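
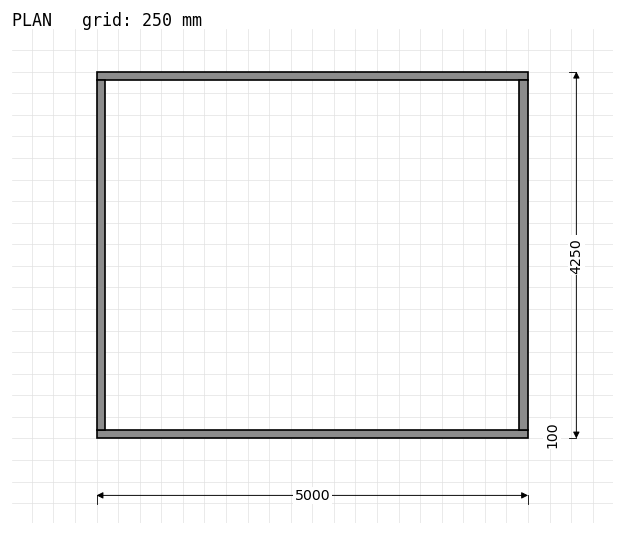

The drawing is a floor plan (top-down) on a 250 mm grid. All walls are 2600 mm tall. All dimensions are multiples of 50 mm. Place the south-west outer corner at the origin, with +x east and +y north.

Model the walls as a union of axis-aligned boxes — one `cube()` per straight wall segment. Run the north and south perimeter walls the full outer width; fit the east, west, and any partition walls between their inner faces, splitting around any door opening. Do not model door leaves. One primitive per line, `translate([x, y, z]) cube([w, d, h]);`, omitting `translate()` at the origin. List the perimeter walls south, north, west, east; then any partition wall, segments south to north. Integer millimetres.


cube([5000, 100, 2600]);
translate([0, 4150, 0]) cube([5000, 100, 2600]);
translate([0, 100, 0]) cube([100, 4050, 2600]);
translate([4900, 100, 0]) cube([100, 4050, 2600]);


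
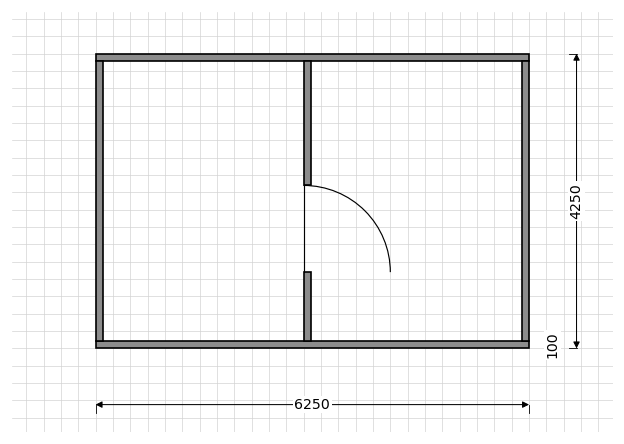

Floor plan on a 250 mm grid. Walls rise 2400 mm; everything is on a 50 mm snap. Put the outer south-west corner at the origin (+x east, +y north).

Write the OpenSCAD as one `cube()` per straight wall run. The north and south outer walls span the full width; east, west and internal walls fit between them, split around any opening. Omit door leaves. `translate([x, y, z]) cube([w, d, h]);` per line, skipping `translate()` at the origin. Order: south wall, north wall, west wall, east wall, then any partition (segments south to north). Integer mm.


cube([6250, 100, 2400]);
translate([0, 4150, 0]) cube([6250, 100, 2400]);
translate([0, 100, 0]) cube([100, 4050, 2400]);
translate([6150, 100, 0]) cube([100, 4050, 2400]);
translate([3000, 100, 0]) cube([100, 1000, 2400]);
translate([3000, 2350, 0]) cube([100, 1800, 2400]);


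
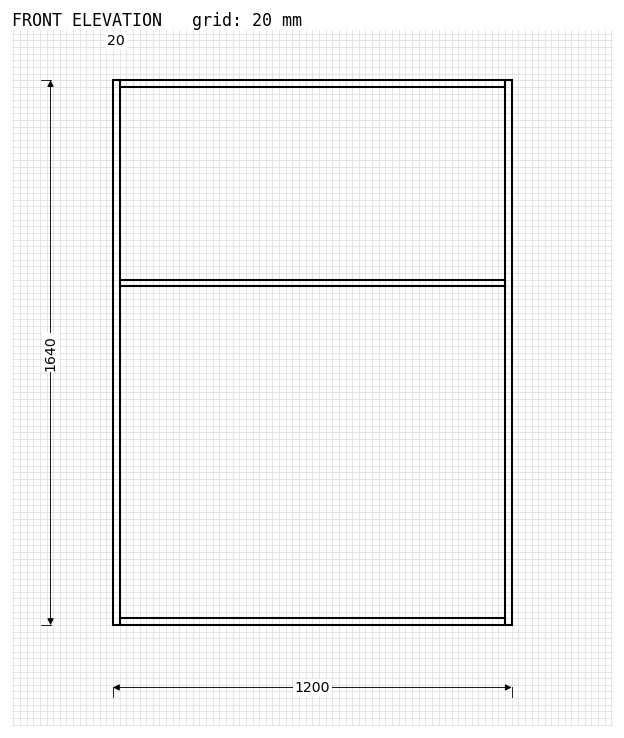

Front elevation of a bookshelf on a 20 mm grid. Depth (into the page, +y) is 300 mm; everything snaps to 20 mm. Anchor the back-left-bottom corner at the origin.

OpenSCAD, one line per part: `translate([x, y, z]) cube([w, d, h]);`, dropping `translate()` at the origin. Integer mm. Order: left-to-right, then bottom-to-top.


cube([20, 300, 1640]);
translate([20, 0, 0]) cube([1160, 300, 20]);
translate([20, 0, 1020]) cube([1160, 300, 20]);
translate([20, 0, 1620]) cube([1160, 300, 20]);
translate([1180, 0, 0]) cube([20, 300, 1640]);


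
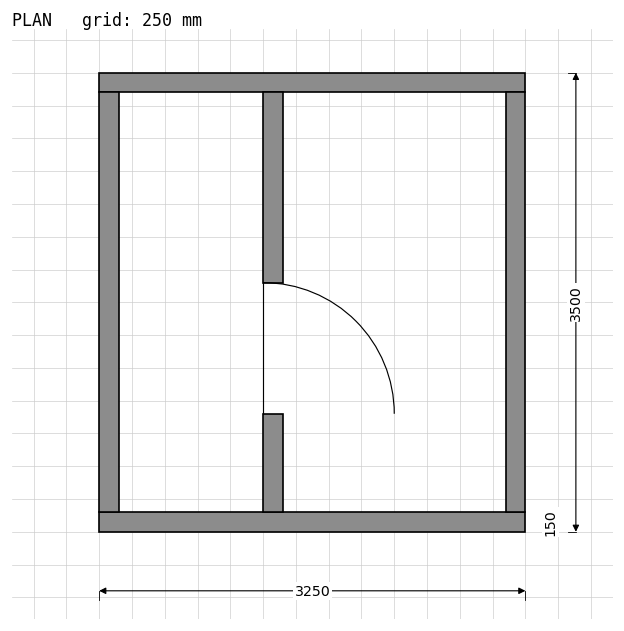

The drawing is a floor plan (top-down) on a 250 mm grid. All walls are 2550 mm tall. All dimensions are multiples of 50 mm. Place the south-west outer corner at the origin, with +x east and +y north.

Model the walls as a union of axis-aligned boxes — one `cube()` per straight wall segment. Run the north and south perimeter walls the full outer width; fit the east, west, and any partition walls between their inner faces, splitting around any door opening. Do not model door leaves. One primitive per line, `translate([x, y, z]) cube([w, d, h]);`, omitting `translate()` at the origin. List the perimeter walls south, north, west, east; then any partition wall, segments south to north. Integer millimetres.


cube([3250, 150, 2550]);
translate([0, 3350, 0]) cube([3250, 150, 2550]);
translate([0, 150, 0]) cube([150, 3200, 2550]);
translate([3100, 150, 0]) cube([150, 3200, 2550]);
translate([1250, 150, 0]) cube([150, 750, 2550]);
translate([1250, 1900, 0]) cube([150, 1450, 2550]);


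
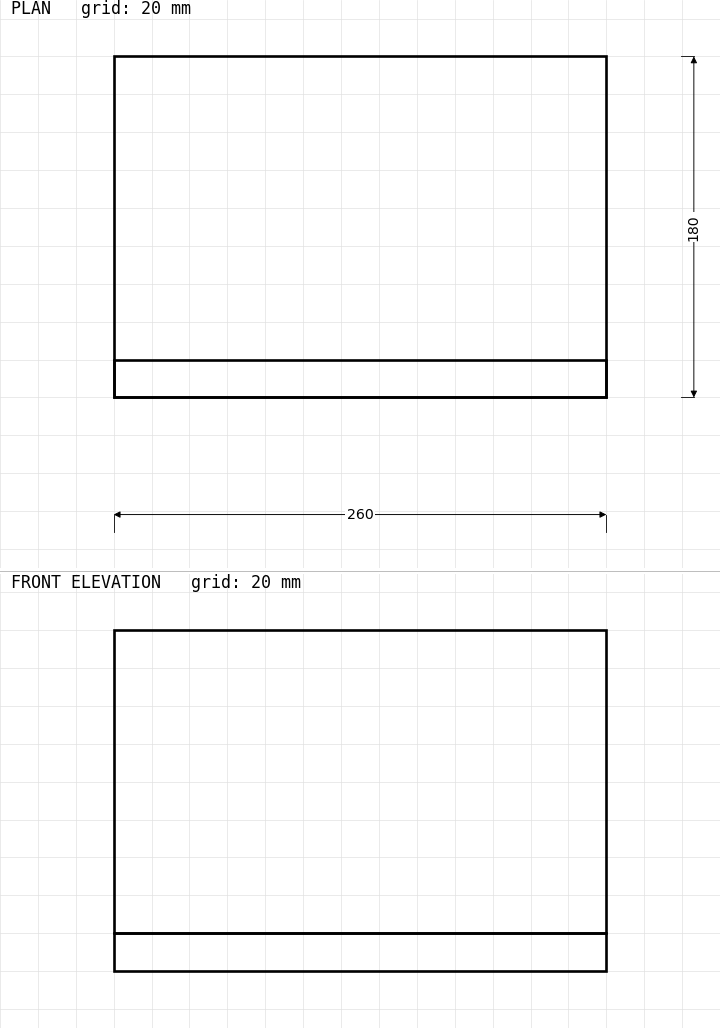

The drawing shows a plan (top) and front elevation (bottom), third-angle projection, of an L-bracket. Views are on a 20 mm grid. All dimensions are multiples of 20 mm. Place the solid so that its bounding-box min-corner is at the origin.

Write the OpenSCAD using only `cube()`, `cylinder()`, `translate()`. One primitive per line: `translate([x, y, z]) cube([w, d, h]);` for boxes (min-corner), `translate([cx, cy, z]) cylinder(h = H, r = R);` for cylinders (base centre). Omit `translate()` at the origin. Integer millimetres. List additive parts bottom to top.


cube([260, 180, 20]);
translate([0, 0, 20]) cube([260, 20, 160]);


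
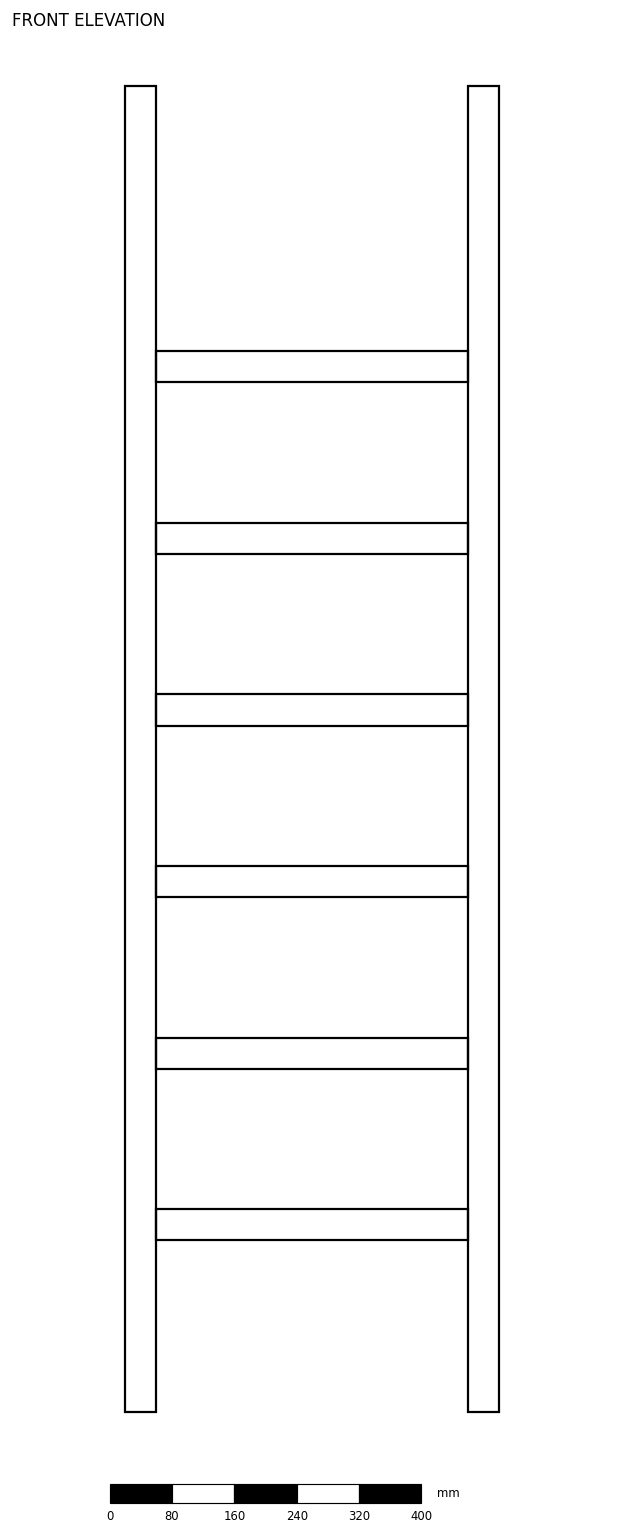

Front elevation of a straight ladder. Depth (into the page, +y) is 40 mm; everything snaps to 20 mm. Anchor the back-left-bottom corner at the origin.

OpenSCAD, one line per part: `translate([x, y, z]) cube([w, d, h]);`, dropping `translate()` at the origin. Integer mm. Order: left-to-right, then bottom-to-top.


cube([40, 40, 1700]);
translate([40, 0, 220]) cube([400, 40, 40]);
translate([40, 0, 440]) cube([400, 40, 40]);
translate([40, 0, 660]) cube([400, 40, 40]);
translate([40, 0, 880]) cube([400, 40, 40]);
translate([40, 0, 1100]) cube([400, 40, 40]);
translate([40, 0, 1320]) cube([400, 40, 40]);
translate([440, 0, 0]) cube([40, 40, 1700]);


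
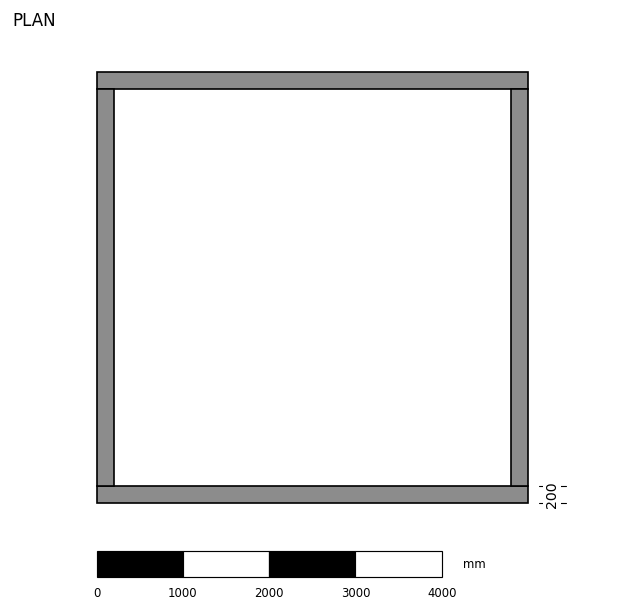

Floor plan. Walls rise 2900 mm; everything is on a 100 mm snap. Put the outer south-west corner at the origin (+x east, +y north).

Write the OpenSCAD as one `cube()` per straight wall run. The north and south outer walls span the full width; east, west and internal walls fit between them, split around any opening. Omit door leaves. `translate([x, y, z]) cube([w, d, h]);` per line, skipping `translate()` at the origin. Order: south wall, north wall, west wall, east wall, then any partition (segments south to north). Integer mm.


cube([5000, 200, 2900]);
translate([0, 4800, 0]) cube([5000, 200, 2900]);
translate([0, 200, 0]) cube([200, 4600, 2900]);
translate([4800, 200, 0]) cube([200, 4600, 2900]);


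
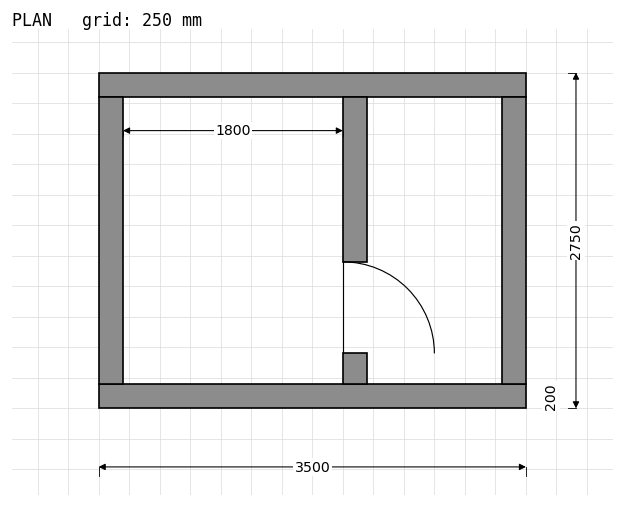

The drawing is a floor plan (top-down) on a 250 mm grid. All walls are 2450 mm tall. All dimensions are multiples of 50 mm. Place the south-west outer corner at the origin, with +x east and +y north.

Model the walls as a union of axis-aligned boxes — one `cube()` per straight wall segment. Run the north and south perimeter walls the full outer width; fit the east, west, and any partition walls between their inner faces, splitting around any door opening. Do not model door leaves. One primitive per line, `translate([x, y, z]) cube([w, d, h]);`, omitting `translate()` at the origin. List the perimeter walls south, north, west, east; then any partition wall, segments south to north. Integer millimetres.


cube([3500, 200, 2450]);
translate([0, 2550, 0]) cube([3500, 200, 2450]);
translate([0, 200, 0]) cube([200, 2350, 2450]);
translate([3300, 200, 0]) cube([200, 2350, 2450]);
translate([2000, 200, 0]) cube([200, 250, 2450]);
translate([2000, 1200, 0]) cube([200, 1350, 2450]);


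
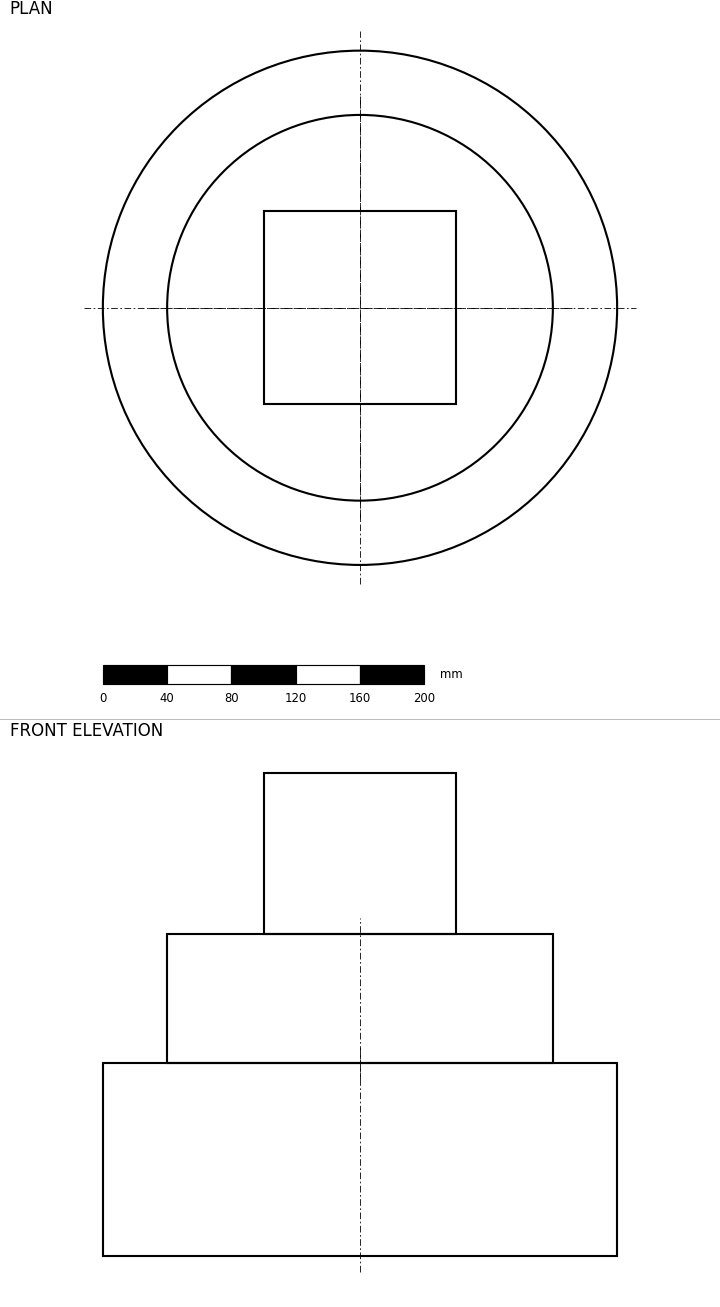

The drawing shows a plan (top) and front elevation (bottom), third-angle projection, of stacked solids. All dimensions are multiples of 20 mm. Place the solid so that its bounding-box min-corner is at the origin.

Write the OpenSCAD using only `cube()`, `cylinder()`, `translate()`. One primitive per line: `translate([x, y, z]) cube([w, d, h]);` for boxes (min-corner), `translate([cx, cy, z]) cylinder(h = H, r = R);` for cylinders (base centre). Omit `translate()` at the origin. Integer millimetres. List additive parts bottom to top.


translate([160, 160, 0]) cylinder(h = 120, r = 160);
translate([160, 160, 120]) cylinder(h = 80, r = 120);
translate([100, 100, 200]) cube([120, 120, 100]);


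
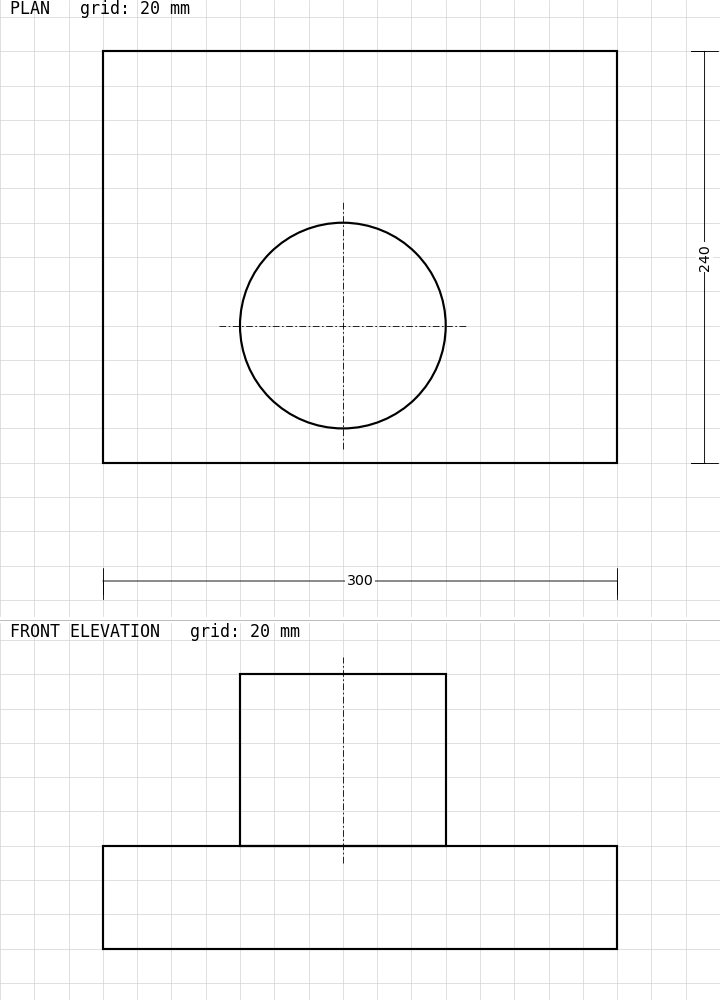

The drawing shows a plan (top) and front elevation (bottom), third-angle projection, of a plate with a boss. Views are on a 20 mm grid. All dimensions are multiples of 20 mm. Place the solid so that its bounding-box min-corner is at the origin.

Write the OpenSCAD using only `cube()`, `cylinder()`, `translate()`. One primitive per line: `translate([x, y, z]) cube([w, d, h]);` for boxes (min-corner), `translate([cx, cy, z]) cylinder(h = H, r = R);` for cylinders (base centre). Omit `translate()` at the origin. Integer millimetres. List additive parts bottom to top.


cube([300, 240, 60]);
translate([140, 80, 60]) cylinder(h = 100, r = 60);


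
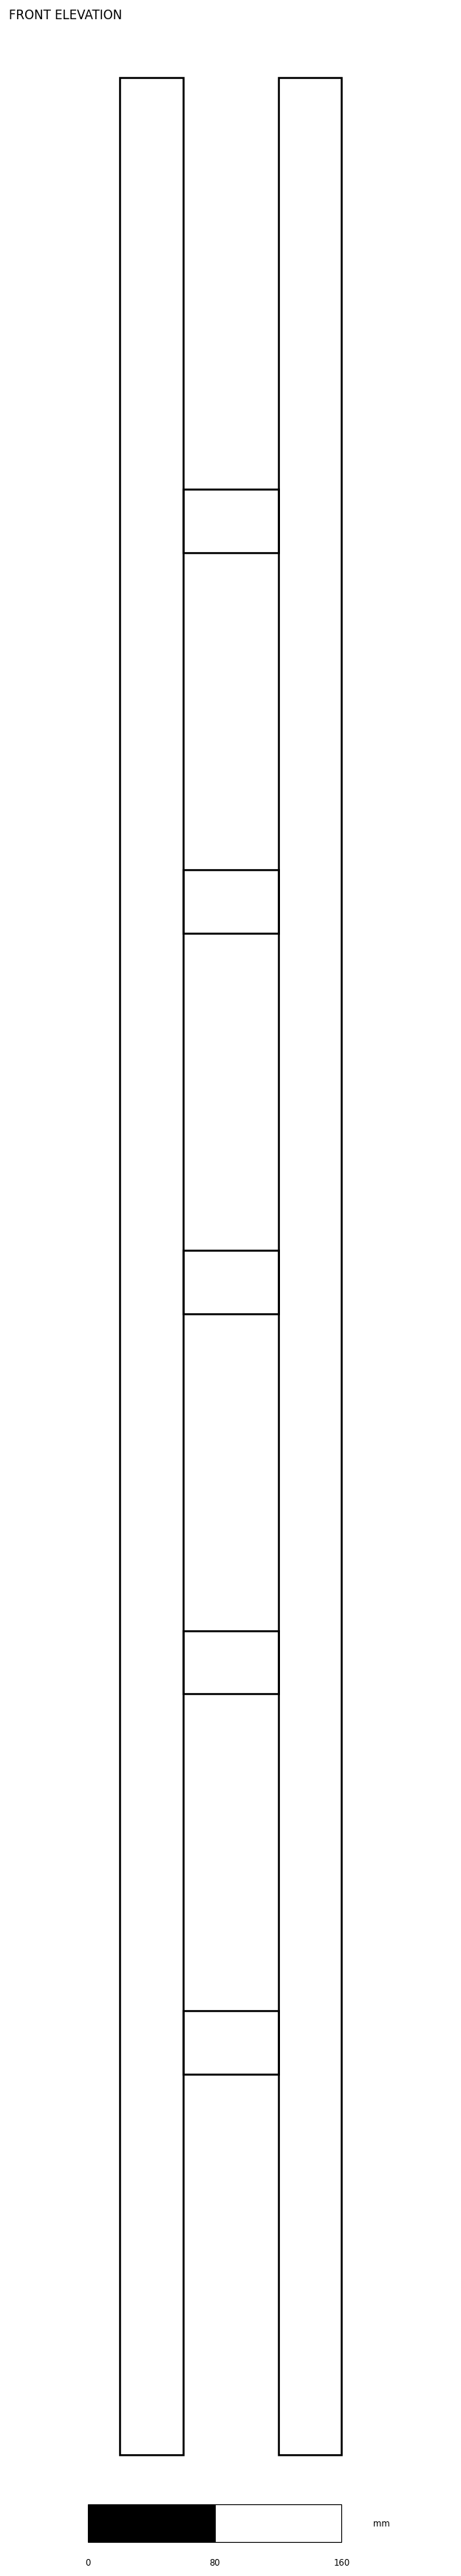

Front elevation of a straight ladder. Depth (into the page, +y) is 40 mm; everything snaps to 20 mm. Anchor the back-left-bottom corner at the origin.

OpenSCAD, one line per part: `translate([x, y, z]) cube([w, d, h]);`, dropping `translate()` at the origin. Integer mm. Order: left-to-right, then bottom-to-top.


cube([40, 40, 1500]);
translate([40, 0, 240]) cube([60, 40, 40]);
translate([40, 0, 480]) cube([60, 40, 40]);
translate([40, 0, 720]) cube([60, 40, 40]);
translate([40, 0, 960]) cube([60, 40, 40]);
translate([40, 0, 1200]) cube([60, 40, 40]);
translate([100, 0, 0]) cube([40, 40, 1500]);


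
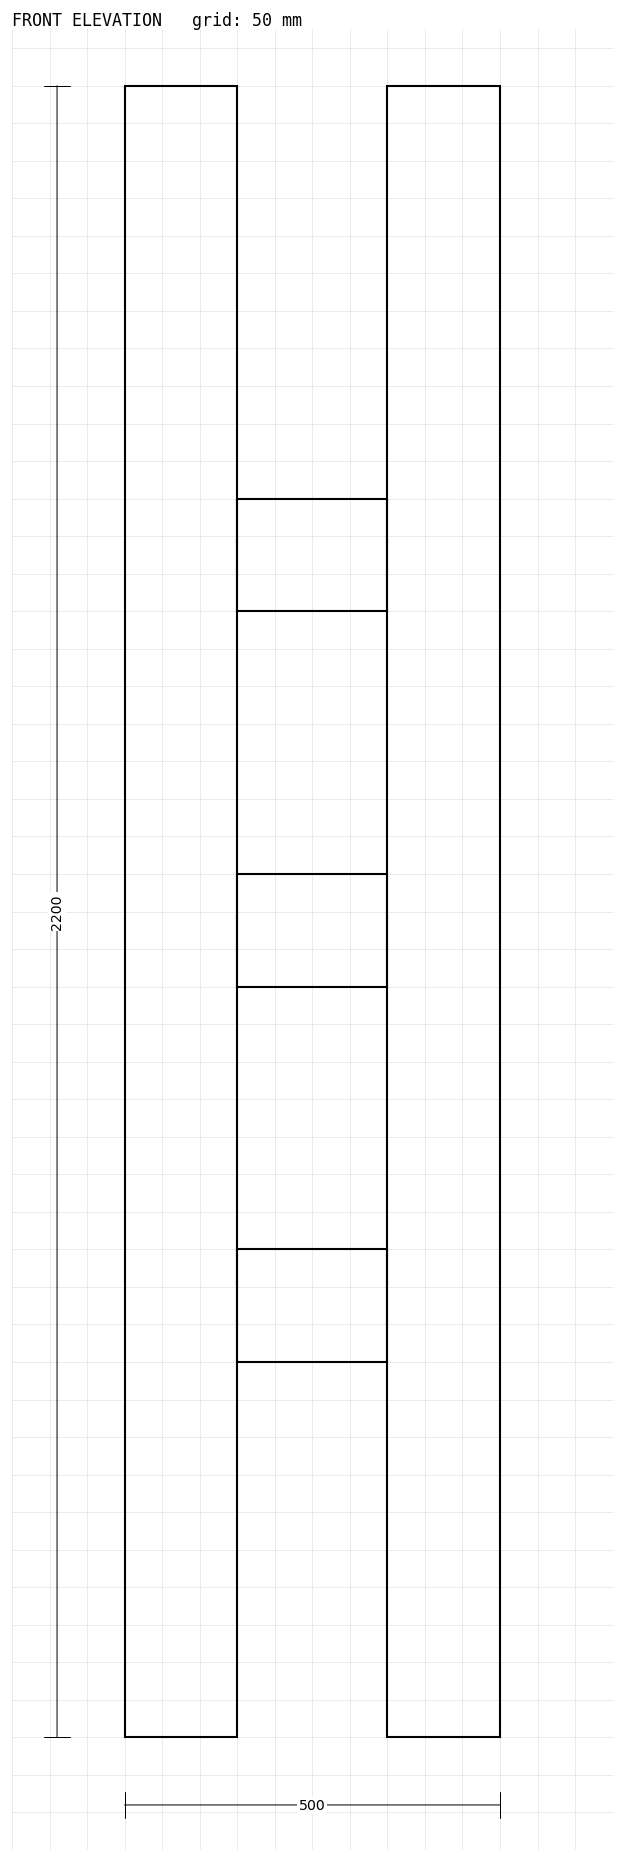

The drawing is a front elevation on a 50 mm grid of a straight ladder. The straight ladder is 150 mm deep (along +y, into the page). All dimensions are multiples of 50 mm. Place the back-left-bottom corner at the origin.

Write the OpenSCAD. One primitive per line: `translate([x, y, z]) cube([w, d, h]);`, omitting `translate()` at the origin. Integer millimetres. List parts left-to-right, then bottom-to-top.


cube([150, 150, 2200]);
translate([150, 0, 500]) cube([200, 150, 150]);
translate([150, 0, 1000]) cube([200, 150, 150]);
translate([150, 0, 1500]) cube([200, 150, 150]);
translate([350, 0, 0]) cube([150, 150, 2200]);


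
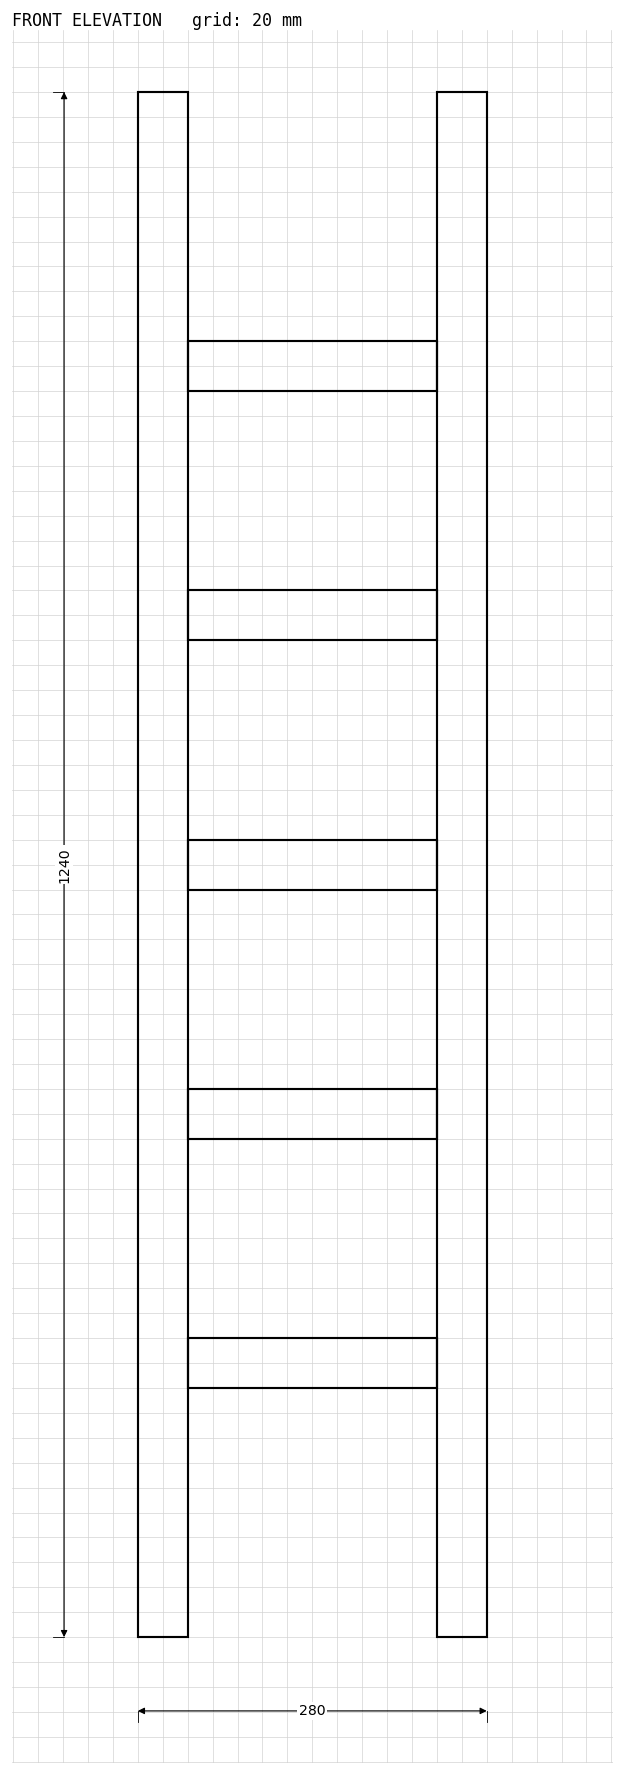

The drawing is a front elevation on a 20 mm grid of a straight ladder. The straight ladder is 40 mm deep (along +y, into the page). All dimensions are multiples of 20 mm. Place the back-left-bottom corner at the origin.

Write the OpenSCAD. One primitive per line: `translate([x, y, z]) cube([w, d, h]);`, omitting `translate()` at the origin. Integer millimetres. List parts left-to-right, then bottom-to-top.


cube([40, 40, 1240]);
translate([40, 0, 200]) cube([200, 40, 40]);
translate([40, 0, 400]) cube([200, 40, 40]);
translate([40, 0, 600]) cube([200, 40, 40]);
translate([40, 0, 800]) cube([200, 40, 40]);
translate([40, 0, 1000]) cube([200, 40, 40]);
translate([240, 0, 0]) cube([40, 40, 1240]);


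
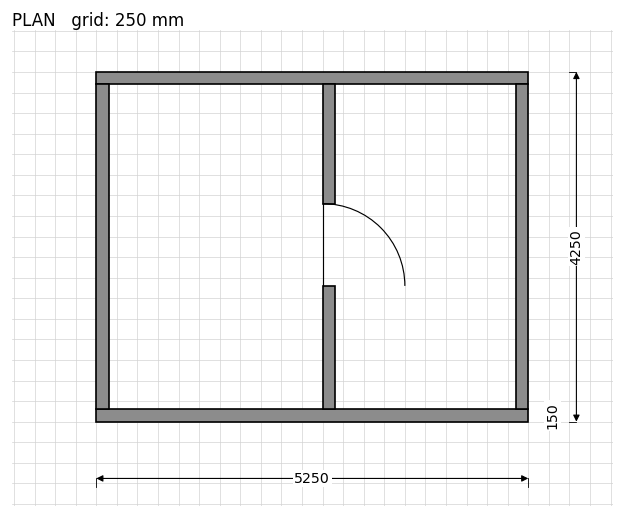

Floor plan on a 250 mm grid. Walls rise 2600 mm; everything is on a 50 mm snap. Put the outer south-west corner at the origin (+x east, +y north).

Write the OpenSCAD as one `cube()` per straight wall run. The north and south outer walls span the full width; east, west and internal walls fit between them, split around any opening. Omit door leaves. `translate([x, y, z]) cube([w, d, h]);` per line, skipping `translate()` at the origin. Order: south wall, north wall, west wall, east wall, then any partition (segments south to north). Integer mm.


cube([5250, 150, 2600]);
translate([0, 4100, 0]) cube([5250, 150, 2600]);
translate([0, 150, 0]) cube([150, 3950, 2600]);
translate([5100, 150, 0]) cube([150, 3950, 2600]);
translate([2750, 150, 0]) cube([150, 1500, 2600]);
translate([2750, 2650, 0]) cube([150, 1450, 2600]);


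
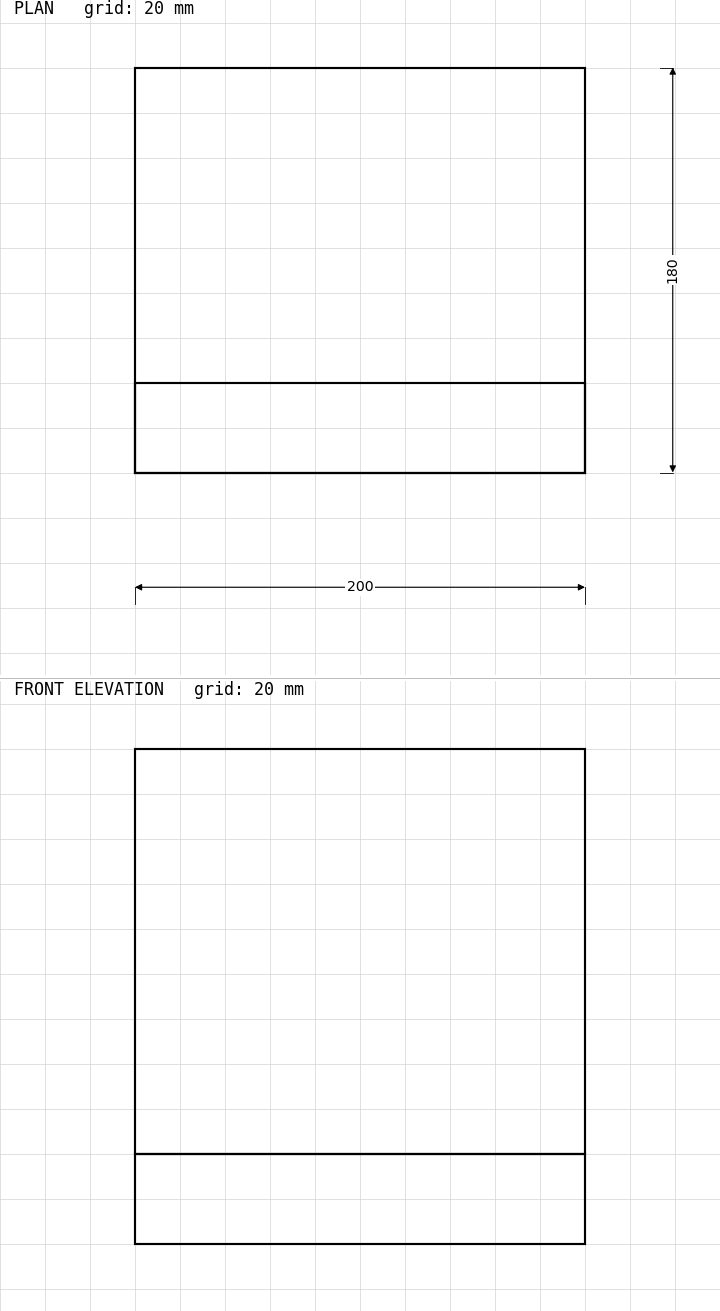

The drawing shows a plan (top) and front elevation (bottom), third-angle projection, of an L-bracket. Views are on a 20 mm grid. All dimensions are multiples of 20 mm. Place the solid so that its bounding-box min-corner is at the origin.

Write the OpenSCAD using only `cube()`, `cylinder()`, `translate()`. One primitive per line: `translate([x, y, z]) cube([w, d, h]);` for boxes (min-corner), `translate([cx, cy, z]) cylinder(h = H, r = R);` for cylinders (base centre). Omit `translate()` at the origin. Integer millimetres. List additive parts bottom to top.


cube([200, 180, 40]);
translate([0, 0, 40]) cube([200, 40, 180]);


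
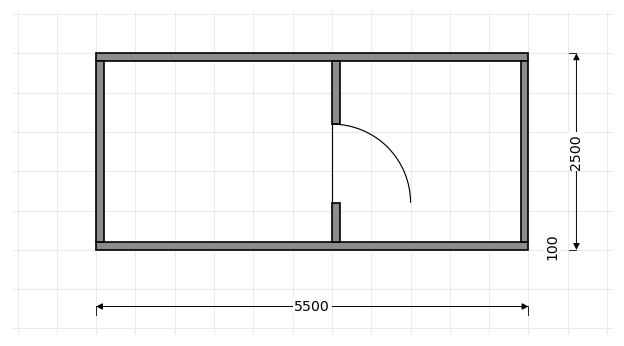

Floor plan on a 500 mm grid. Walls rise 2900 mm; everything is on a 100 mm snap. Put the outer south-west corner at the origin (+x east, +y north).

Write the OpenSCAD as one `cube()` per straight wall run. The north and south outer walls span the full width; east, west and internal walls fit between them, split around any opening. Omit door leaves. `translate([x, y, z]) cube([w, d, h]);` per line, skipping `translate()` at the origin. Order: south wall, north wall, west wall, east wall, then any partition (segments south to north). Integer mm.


cube([5500, 100, 2900]);
translate([0, 2400, 0]) cube([5500, 100, 2900]);
translate([0, 100, 0]) cube([100, 2300, 2900]);
translate([5400, 100, 0]) cube([100, 2300, 2900]);
translate([3000, 100, 0]) cube([100, 500, 2900]);
translate([3000, 1600, 0]) cube([100, 800, 2900]);


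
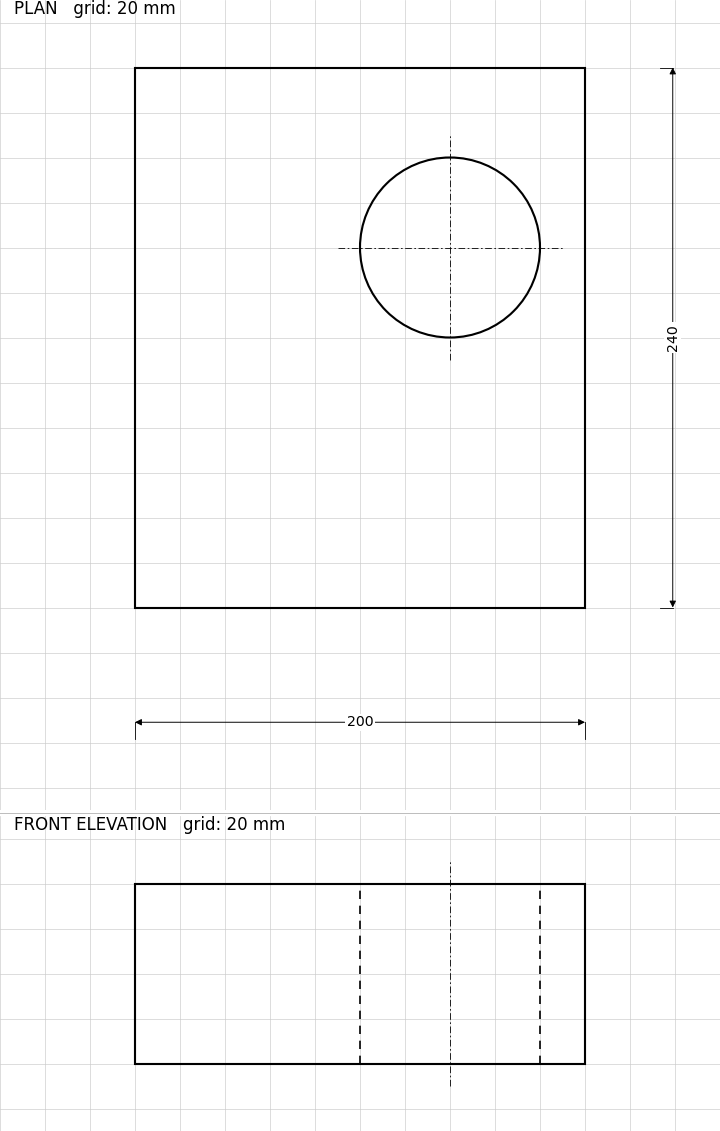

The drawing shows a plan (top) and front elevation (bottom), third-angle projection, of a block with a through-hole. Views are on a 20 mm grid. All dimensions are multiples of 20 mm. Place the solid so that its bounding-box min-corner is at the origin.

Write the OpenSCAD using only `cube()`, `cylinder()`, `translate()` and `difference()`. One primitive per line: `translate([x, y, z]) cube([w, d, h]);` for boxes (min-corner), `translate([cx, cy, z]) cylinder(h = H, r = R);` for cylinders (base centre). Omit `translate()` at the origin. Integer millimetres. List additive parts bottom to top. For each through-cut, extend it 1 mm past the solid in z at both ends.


difference() {
  cube([200, 240, 80]);
  translate([140, 160, -1]) cylinder(h = 82, r = 40);
}


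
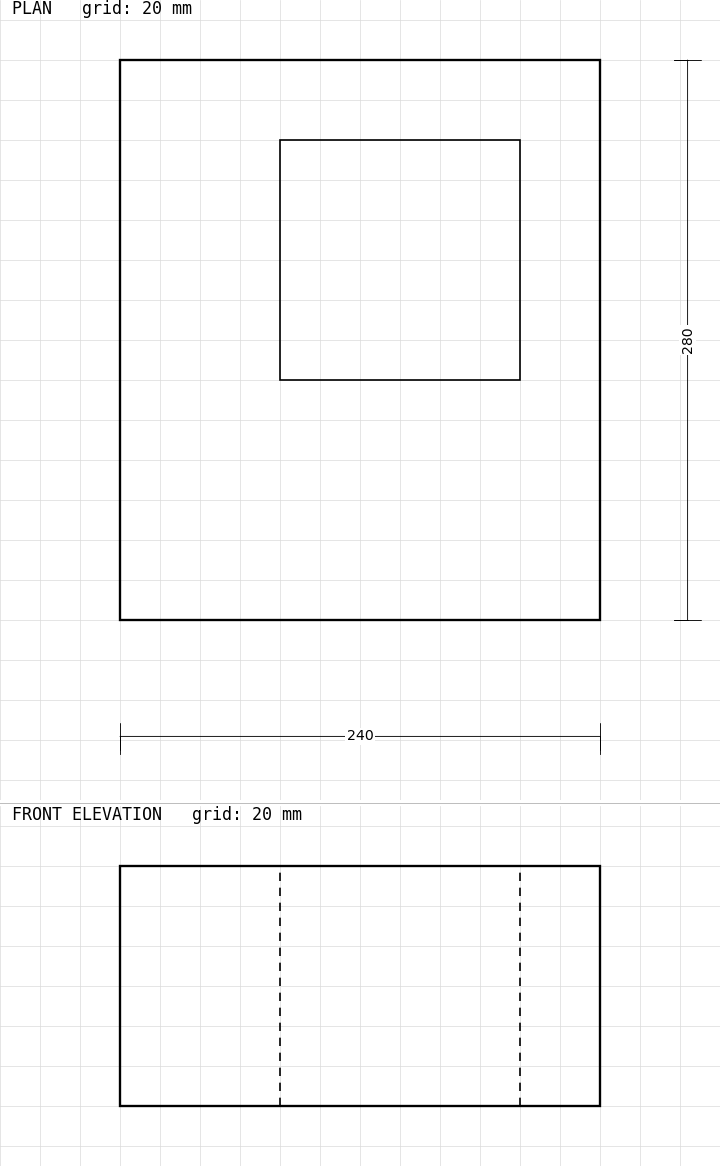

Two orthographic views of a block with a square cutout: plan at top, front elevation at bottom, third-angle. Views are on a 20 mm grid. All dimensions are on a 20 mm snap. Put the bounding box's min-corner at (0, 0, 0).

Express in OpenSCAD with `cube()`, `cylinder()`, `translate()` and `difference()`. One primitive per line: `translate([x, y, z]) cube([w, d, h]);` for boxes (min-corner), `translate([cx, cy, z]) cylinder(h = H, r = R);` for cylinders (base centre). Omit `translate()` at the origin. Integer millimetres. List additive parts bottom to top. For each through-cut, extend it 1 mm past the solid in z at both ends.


difference() {
  cube([240, 280, 120]);
  translate([80, 120, -1]) cube([120, 120, 122]);
}


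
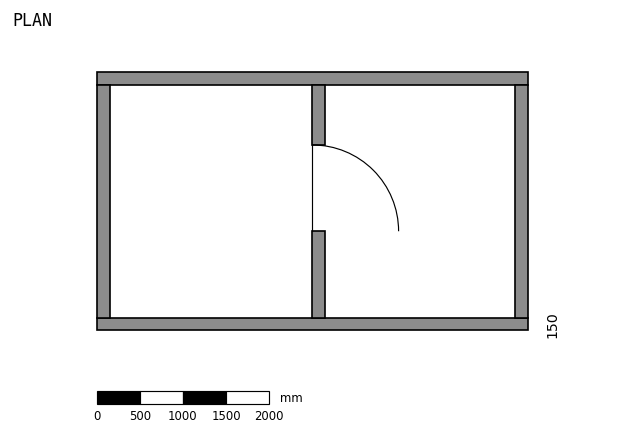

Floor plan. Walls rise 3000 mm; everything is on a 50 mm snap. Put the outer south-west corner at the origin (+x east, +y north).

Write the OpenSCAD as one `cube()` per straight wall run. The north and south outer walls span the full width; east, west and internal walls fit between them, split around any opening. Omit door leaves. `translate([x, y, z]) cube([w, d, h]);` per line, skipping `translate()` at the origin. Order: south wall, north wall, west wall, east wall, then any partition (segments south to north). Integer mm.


cube([5000, 150, 3000]);
translate([0, 2850, 0]) cube([5000, 150, 3000]);
translate([0, 150, 0]) cube([150, 2700, 3000]);
translate([4850, 150, 0]) cube([150, 2700, 3000]);
translate([2500, 150, 0]) cube([150, 1000, 3000]);
translate([2500, 2150, 0]) cube([150, 700, 3000]);


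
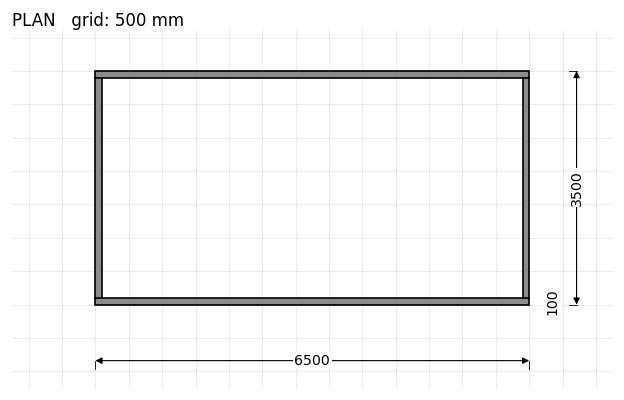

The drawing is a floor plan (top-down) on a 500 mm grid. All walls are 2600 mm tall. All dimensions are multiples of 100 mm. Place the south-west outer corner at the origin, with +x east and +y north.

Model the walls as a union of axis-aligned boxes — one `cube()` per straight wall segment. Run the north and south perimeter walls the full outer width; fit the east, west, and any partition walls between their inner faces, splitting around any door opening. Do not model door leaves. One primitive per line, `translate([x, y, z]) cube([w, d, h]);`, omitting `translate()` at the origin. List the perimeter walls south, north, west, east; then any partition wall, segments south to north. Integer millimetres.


cube([6500, 100, 2600]);
translate([0, 3400, 0]) cube([6500, 100, 2600]);
translate([0, 100, 0]) cube([100, 3300, 2600]);
translate([6400, 100, 0]) cube([100, 3300, 2600]);


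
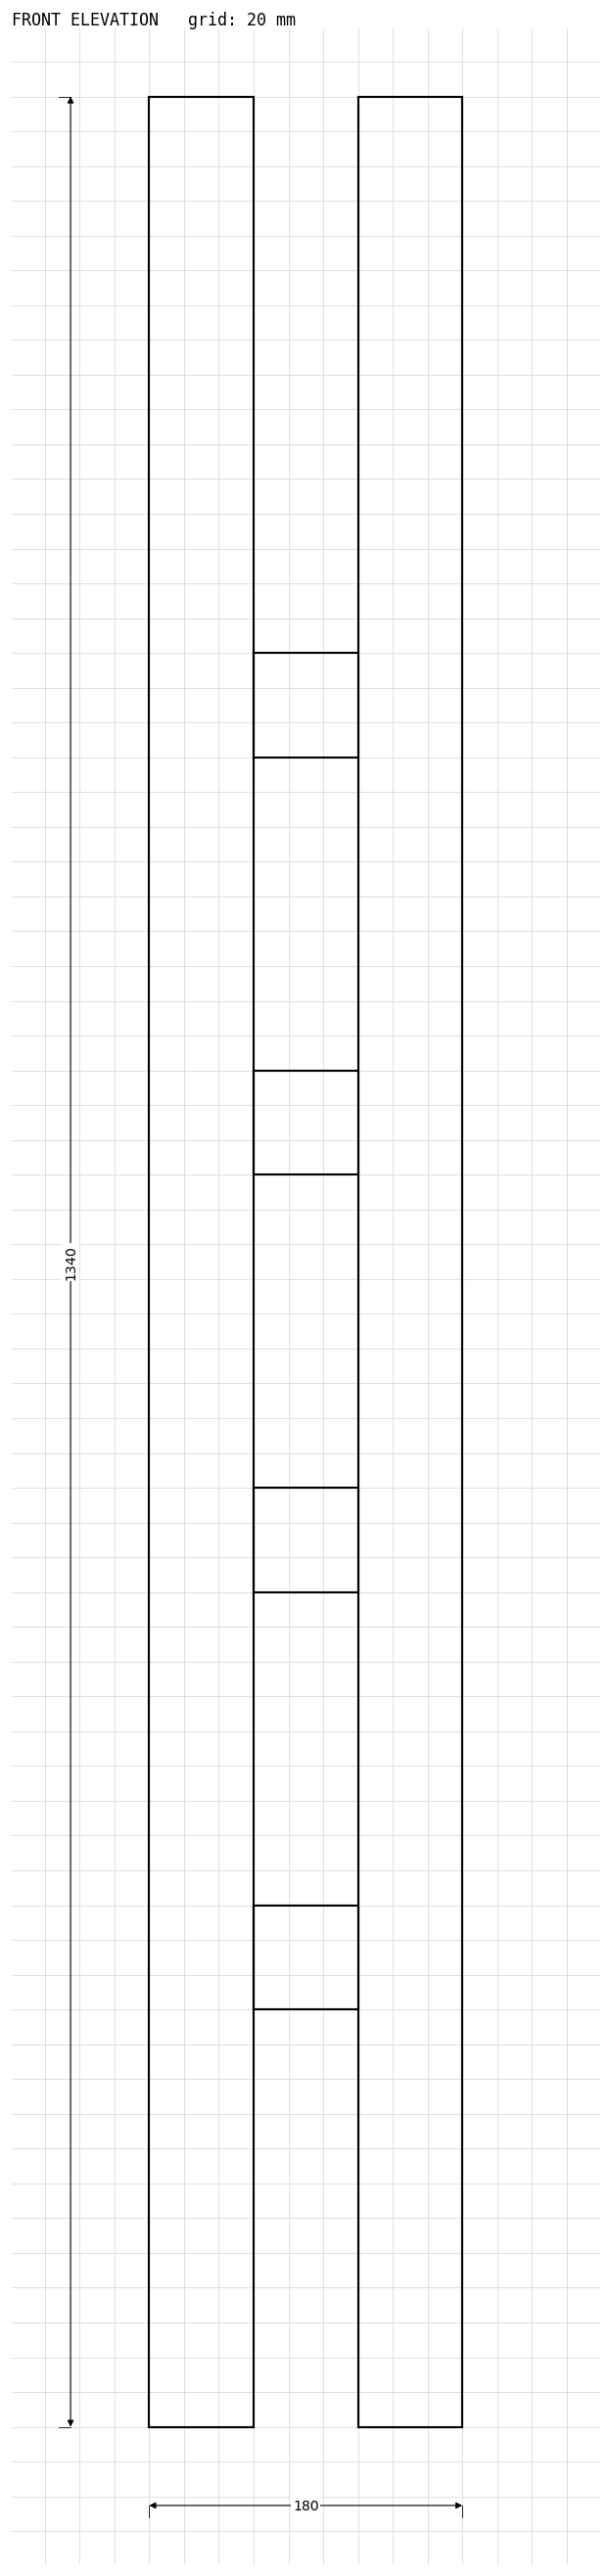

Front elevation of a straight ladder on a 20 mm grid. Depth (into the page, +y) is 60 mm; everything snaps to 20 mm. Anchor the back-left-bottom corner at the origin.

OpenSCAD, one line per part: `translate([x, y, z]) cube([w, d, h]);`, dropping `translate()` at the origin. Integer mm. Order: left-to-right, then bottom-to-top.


cube([60, 60, 1340]);
translate([60, 0, 240]) cube([60, 60, 60]);
translate([60, 0, 480]) cube([60, 60, 60]);
translate([60, 0, 720]) cube([60, 60, 60]);
translate([60, 0, 960]) cube([60, 60, 60]);
translate([120, 0, 0]) cube([60, 60, 1340]);


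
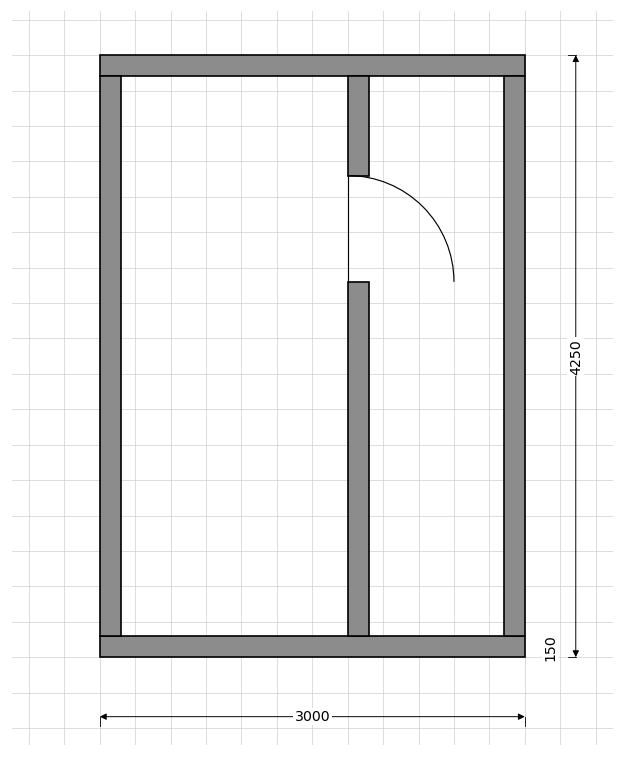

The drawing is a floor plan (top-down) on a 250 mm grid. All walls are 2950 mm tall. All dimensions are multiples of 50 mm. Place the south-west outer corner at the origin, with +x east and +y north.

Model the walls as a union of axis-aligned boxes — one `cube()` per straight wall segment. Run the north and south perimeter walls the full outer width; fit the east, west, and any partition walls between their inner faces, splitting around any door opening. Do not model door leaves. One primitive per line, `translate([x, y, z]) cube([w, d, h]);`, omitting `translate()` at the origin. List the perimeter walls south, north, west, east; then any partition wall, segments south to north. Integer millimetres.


cube([3000, 150, 2950]);
translate([0, 4100, 0]) cube([3000, 150, 2950]);
translate([0, 150, 0]) cube([150, 3950, 2950]);
translate([2850, 150, 0]) cube([150, 3950, 2950]);
translate([1750, 150, 0]) cube([150, 2500, 2950]);
translate([1750, 3400, 0]) cube([150, 700, 2950]);


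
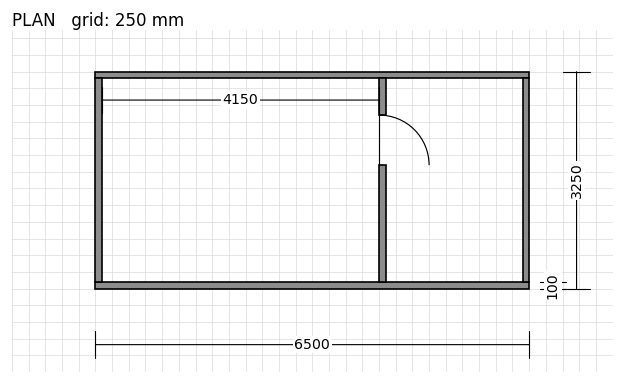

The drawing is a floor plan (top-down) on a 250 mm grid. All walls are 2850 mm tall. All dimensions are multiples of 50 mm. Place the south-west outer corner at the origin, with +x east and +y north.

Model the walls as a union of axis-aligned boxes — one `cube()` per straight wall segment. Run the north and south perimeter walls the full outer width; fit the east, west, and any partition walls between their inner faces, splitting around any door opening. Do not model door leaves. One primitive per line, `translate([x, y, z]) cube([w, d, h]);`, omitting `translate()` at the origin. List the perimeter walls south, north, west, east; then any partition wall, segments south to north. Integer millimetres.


cube([6500, 100, 2850]);
translate([0, 3150, 0]) cube([6500, 100, 2850]);
translate([0, 100, 0]) cube([100, 3050, 2850]);
translate([6400, 100, 0]) cube([100, 3050, 2850]);
translate([4250, 100, 0]) cube([100, 1750, 2850]);
translate([4250, 2600, 0]) cube([100, 550, 2850]);


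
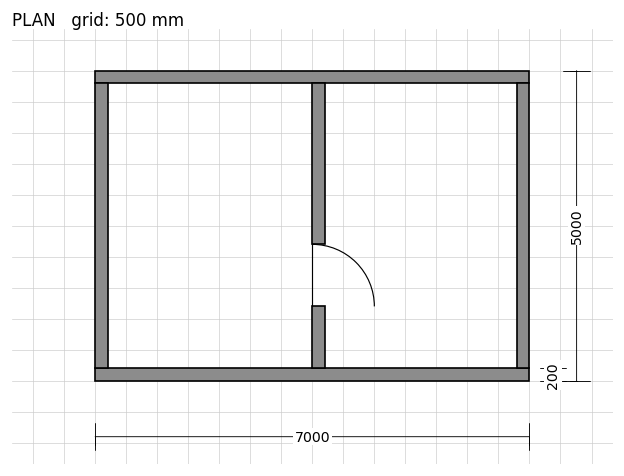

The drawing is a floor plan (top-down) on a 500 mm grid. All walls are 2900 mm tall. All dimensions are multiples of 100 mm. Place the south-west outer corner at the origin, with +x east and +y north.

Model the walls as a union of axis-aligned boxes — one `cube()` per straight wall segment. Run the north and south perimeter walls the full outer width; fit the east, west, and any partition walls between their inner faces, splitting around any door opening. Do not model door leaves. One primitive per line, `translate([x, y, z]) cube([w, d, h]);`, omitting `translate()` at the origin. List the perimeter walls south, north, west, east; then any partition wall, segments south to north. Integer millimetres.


cube([7000, 200, 2900]);
translate([0, 4800, 0]) cube([7000, 200, 2900]);
translate([0, 200, 0]) cube([200, 4600, 2900]);
translate([6800, 200, 0]) cube([200, 4600, 2900]);
translate([3500, 200, 0]) cube([200, 1000, 2900]);
translate([3500, 2200, 0]) cube([200, 2600, 2900]);


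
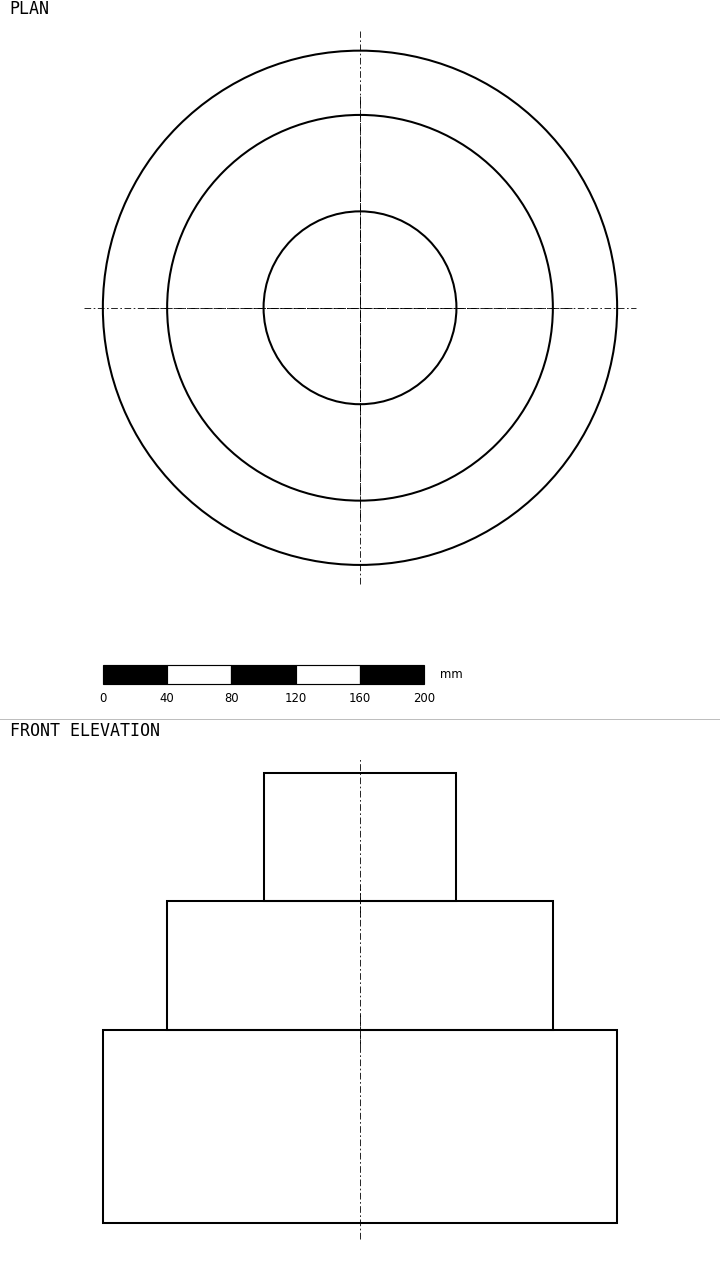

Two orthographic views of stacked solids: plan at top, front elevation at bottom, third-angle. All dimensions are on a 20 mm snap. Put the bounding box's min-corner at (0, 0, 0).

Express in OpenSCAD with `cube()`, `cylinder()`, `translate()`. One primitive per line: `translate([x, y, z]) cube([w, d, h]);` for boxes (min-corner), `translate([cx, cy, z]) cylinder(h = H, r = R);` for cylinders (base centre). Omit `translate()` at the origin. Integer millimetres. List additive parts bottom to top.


translate([160, 160, 0]) cylinder(h = 120, r = 160);
translate([160, 160, 120]) cylinder(h = 80, r = 120);
translate([160, 160, 200]) cylinder(h = 80, r = 60);


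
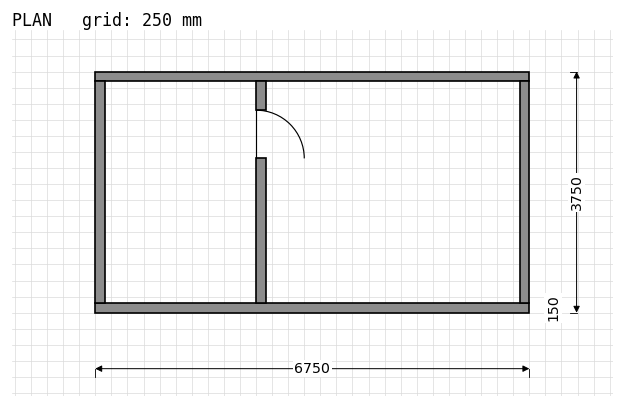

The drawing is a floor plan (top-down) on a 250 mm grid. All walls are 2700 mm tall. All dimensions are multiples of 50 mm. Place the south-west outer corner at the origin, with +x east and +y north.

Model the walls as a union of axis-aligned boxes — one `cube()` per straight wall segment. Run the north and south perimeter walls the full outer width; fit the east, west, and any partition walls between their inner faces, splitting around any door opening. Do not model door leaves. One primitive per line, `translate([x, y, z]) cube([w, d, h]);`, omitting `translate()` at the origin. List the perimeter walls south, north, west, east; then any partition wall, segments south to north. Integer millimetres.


cube([6750, 150, 2700]);
translate([0, 3600, 0]) cube([6750, 150, 2700]);
translate([0, 150, 0]) cube([150, 3450, 2700]);
translate([6600, 150, 0]) cube([150, 3450, 2700]);
translate([2500, 150, 0]) cube([150, 2250, 2700]);
translate([2500, 3150, 0]) cube([150, 450, 2700]);


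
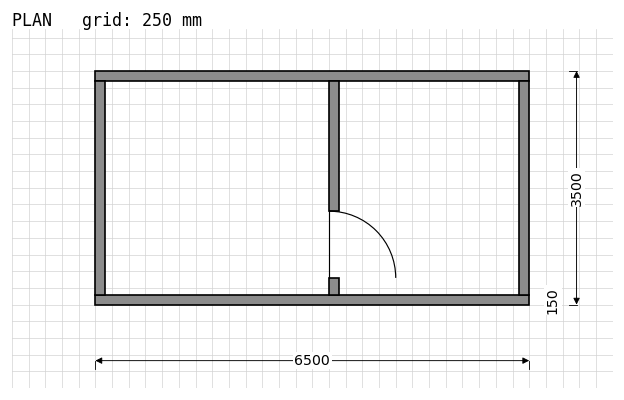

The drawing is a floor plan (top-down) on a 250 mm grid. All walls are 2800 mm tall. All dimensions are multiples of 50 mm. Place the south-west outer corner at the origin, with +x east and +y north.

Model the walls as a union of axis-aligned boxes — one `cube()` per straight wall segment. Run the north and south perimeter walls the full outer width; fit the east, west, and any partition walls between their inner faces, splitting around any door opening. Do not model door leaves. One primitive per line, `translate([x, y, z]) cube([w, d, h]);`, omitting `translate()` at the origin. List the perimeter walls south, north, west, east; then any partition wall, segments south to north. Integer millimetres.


cube([6500, 150, 2800]);
translate([0, 3350, 0]) cube([6500, 150, 2800]);
translate([0, 150, 0]) cube([150, 3200, 2800]);
translate([6350, 150, 0]) cube([150, 3200, 2800]);
translate([3500, 150, 0]) cube([150, 250, 2800]);
translate([3500, 1400, 0]) cube([150, 1950, 2800]);


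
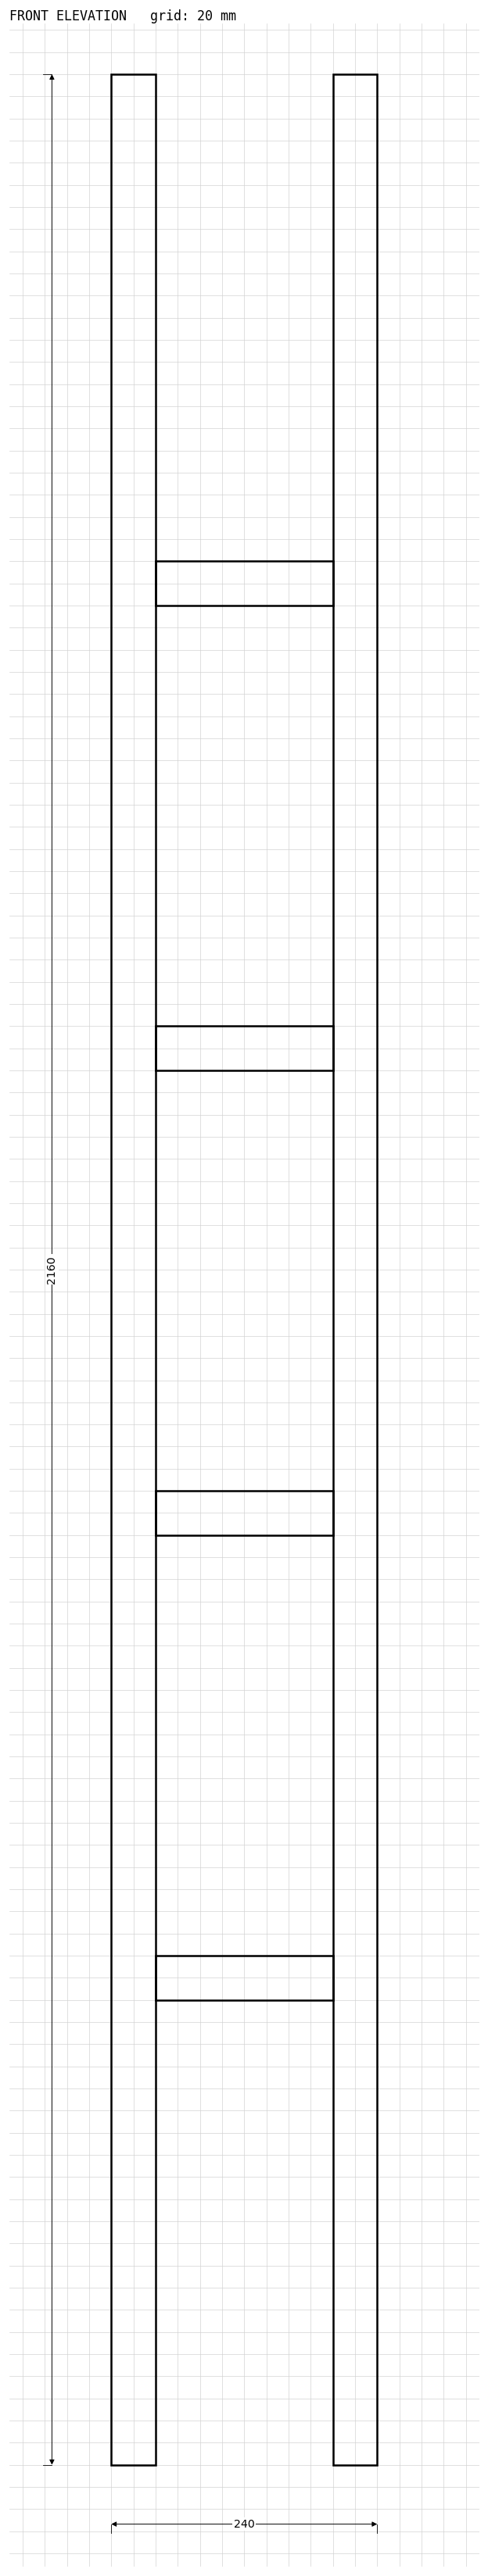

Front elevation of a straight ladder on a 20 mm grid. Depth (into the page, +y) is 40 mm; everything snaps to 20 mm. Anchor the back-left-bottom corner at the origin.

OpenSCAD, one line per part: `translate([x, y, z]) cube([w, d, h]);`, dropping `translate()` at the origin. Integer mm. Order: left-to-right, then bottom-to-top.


cube([40, 40, 2160]);
translate([40, 0, 420]) cube([160, 40, 40]);
translate([40, 0, 840]) cube([160, 40, 40]);
translate([40, 0, 1260]) cube([160, 40, 40]);
translate([40, 0, 1680]) cube([160, 40, 40]);
translate([200, 0, 0]) cube([40, 40, 2160]);


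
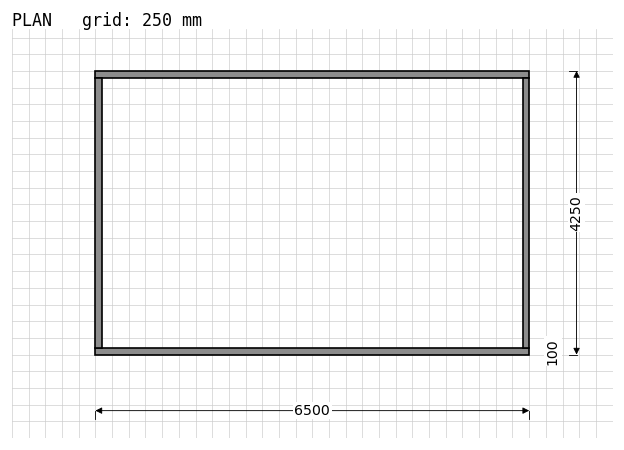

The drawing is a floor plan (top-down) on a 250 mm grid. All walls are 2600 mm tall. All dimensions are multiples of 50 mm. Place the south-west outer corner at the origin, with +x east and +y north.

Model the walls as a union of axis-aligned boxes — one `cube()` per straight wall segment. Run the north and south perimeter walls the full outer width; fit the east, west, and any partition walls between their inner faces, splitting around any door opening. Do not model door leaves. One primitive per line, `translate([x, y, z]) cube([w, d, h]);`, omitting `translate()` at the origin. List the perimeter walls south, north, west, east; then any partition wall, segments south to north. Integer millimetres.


cube([6500, 100, 2600]);
translate([0, 4150, 0]) cube([6500, 100, 2600]);
translate([0, 100, 0]) cube([100, 4050, 2600]);
translate([6400, 100, 0]) cube([100, 4050, 2600]);


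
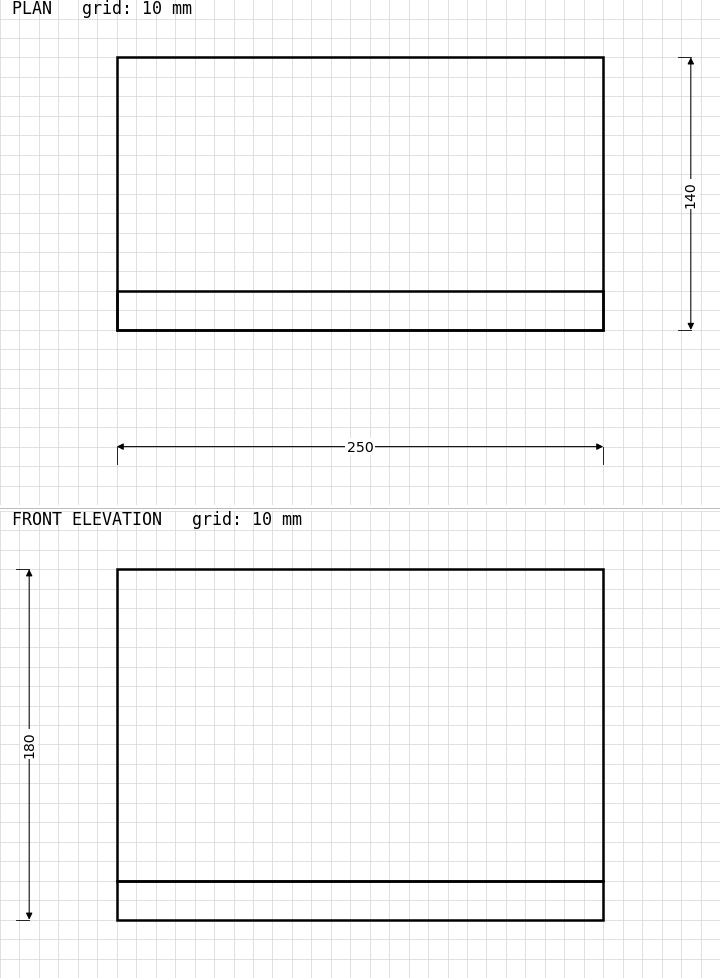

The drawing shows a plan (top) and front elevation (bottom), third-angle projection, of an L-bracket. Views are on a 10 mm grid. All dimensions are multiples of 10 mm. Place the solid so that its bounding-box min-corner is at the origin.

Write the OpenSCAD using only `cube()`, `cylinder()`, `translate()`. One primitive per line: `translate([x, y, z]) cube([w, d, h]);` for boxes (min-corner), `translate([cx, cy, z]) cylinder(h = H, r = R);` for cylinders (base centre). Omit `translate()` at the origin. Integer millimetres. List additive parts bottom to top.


cube([250, 140, 20]);
translate([0, 0, 20]) cube([250, 20, 160]);


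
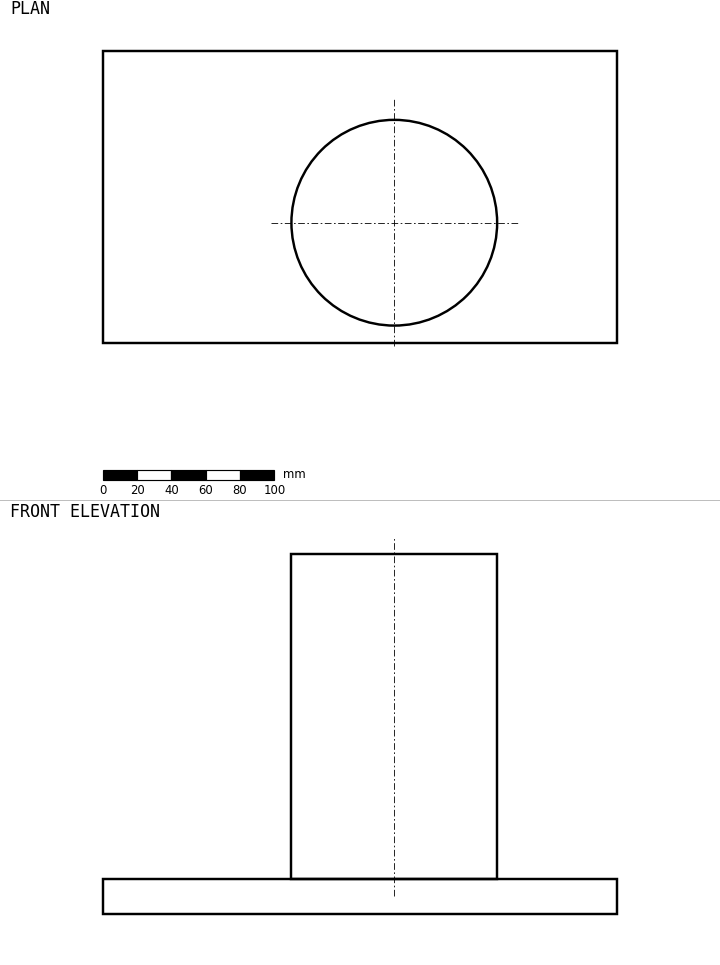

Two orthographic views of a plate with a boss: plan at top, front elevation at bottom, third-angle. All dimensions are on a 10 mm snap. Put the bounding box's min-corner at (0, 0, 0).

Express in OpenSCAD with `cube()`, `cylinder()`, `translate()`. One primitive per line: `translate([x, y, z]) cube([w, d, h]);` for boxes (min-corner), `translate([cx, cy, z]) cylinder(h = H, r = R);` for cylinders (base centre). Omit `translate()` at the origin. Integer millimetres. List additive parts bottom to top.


cube([300, 170, 20]);
translate([170, 70, 20]) cylinder(h = 190, r = 60);


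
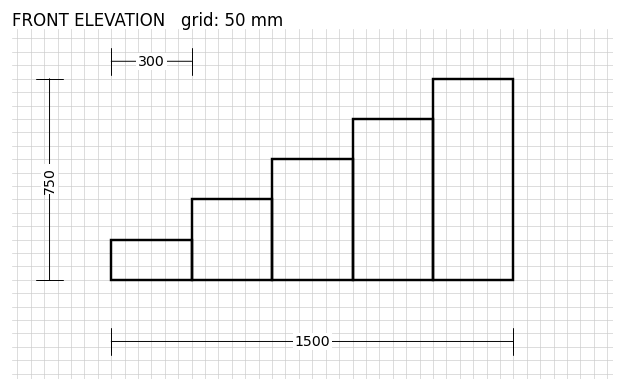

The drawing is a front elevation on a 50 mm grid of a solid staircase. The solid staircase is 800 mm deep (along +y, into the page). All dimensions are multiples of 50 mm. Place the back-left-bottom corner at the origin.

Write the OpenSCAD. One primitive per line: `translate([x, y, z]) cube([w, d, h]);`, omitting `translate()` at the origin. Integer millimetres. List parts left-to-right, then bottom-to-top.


cube([300, 800, 150]);
translate([300, 0, 0]) cube([300, 800, 300]);
translate([600, 0, 0]) cube([300, 800, 450]);
translate([900, 0, 0]) cube([300, 800, 600]);
translate([1200, 0, 0]) cube([300, 800, 750]);


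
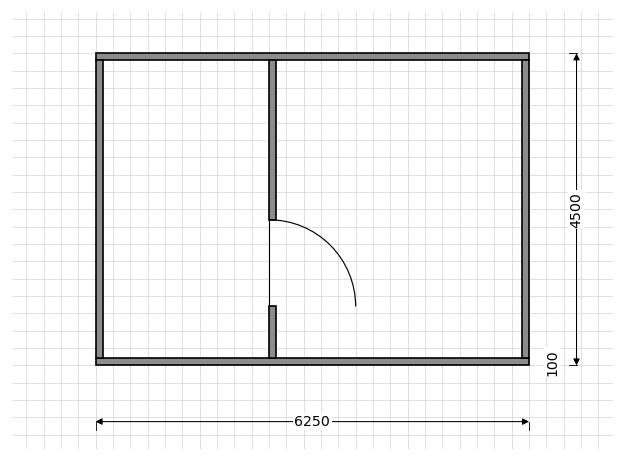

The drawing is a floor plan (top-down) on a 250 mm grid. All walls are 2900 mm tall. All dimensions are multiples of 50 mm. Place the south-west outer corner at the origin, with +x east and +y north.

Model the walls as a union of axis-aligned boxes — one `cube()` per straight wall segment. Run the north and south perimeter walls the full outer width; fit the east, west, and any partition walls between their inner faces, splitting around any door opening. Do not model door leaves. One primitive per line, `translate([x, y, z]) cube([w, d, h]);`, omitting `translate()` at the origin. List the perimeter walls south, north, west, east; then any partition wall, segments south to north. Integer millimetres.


cube([6250, 100, 2900]);
translate([0, 4400, 0]) cube([6250, 100, 2900]);
translate([0, 100, 0]) cube([100, 4300, 2900]);
translate([6150, 100, 0]) cube([100, 4300, 2900]);
translate([2500, 100, 0]) cube([100, 750, 2900]);
translate([2500, 2100, 0]) cube([100, 2300, 2900]);


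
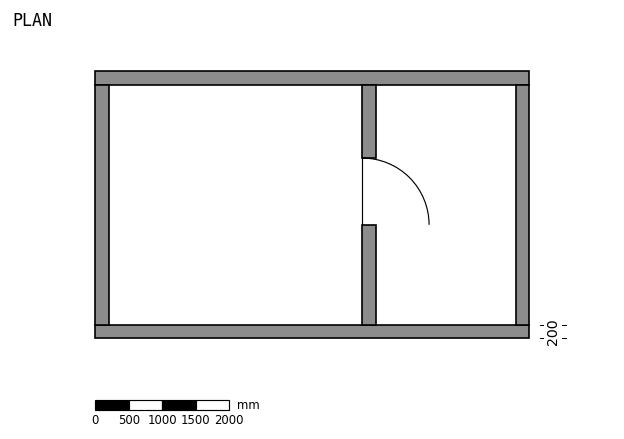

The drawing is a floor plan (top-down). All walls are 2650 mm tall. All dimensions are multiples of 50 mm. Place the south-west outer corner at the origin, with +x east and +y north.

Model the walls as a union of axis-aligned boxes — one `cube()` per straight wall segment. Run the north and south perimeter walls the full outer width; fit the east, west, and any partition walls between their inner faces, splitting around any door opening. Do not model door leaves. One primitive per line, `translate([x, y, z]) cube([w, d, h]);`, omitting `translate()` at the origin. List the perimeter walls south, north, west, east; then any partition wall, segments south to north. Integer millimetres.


cube([6500, 200, 2650]);
translate([0, 3800, 0]) cube([6500, 200, 2650]);
translate([0, 200, 0]) cube([200, 3600, 2650]);
translate([6300, 200, 0]) cube([200, 3600, 2650]);
translate([4000, 200, 0]) cube([200, 1500, 2650]);
translate([4000, 2700, 0]) cube([200, 1100, 2650]);


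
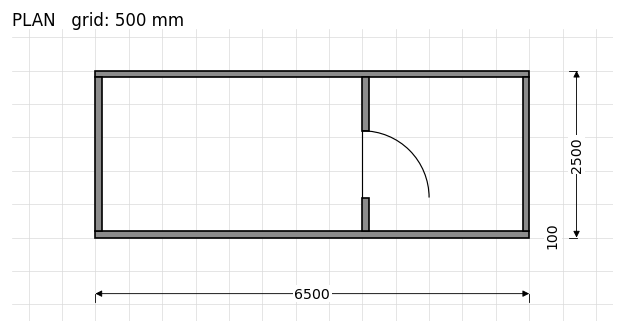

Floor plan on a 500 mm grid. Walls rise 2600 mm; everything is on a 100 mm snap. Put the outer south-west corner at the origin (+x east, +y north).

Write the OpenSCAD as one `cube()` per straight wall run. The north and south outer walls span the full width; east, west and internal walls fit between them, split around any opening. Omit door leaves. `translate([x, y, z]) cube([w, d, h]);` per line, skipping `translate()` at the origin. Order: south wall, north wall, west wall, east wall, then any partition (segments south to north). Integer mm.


cube([6500, 100, 2600]);
translate([0, 2400, 0]) cube([6500, 100, 2600]);
translate([0, 100, 0]) cube([100, 2300, 2600]);
translate([6400, 100, 0]) cube([100, 2300, 2600]);
translate([4000, 100, 0]) cube([100, 500, 2600]);
translate([4000, 1600, 0]) cube([100, 800, 2600]);


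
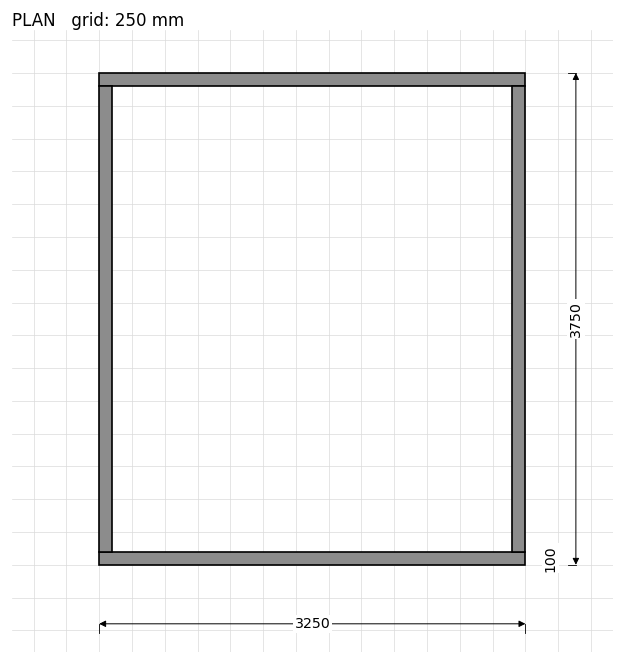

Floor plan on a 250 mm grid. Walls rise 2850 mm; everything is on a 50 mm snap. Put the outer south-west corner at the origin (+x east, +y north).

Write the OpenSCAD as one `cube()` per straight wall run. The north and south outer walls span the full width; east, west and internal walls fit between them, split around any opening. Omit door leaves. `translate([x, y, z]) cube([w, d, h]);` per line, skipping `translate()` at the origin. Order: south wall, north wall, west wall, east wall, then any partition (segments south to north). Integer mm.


cube([3250, 100, 2850]);
translate([0, 3650, 0]) cube([3250, 100, 2850]);
translate([0, 100, 0]) cube([100, 3550, 2850]);
translate([3150, 100, 0]) cube([100, 3550, 2850]);
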